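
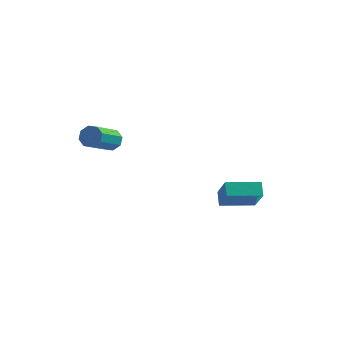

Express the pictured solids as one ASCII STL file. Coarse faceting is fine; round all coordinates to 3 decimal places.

solid 
facet normal -0.895 -0.436 0.095
outer loop
vertex 3.255 -0.763 -1.356
vertex 2.606 0.258 -2.795
vertex 3.509 -1.409 -1.929
endloop
endfacet
facet normal 0.345 -0.543 0.765
outer loop
vertex 5.174 -0.598 -2.105
vertex 3.255 -0.763 -1.356
vertex 3.509 -1.409 -1.929
endloop
endfacet
facet normal -0.895 -0.436 0.095
outer loop
vertex 3.509 -1.409 -1.929
vertex 2.606 0.258 -2.795
vertex 2.86 -0.388 -3.368
endloop
endfacet
facet normal 0.282 -0.718 -0.637
outer loop
vertex 2.86 -0.388 -3.368
vertex 5.174 -0.598 -2.105
vertex 3.509 -1.409 -1.929
endloop
endfacet
facet normal -0.282 0.718 0.637
outer loop
vertex 3.255 -0.763 -1.356
vertex 4.271 1.069 -2.971
vertex 2.606 0.258 -2.795
endloop
endfacet
facet normal 0.345 -0.543 0.765
outer loop
vertex 4.92 0.048 -1.532
vertex 3.255 -0.763 -1.356
vertex 5.174 -0.598 -2.105
endloop
endfacet
facet normal -0.282 0.718 0.637
outer loop
vertex 4.92 0.048 -1.532
vertex 4.271 1.069 -2.971
vertex 3.255 -0.763 -1.356
endloop
endfacet
facet normal -0.345 0.543 -0.765
outer loop
vertex 2.606 0.258 -2.795
vertex 4.271 1.069 -2.971
vertex 2.86 -0.388 -3.368
endloop
endfacet
facet normal 0.282 -0.718 -0.637
outer loop
vertex 4.525 0.423 -3.544
vertex 5.174 -0.598 -2.105
vertex 2.86 -0.388 -3.368
endloop
endfacet
facet normal -0.345 0.543 -0.765
outer loop
vertex 2.86 -0.388 -3.368
vertex 4.271 1.069 -2.971
vertex 4.525 0.423 -3.544
endloop
endfacet
facet normal 0.895 0.436 -0.095
outer loop
vertex 4.525 0.423 -3.544
vertex 4.92 0.048 -1.532
vertex 5.174 -0.598 -2.105
endloop
endfacet
facet normal 0.895 0.436 -0.095
outer loop
vertex 4.271 1.069 -2.971
vertex 4.92 0.048 -1.532
vertex 4.525 0.423 -3.544
endloop
endfacet
facet normal 0.269 0.806 -0.528
outer loop
vertex -1.391 -3.225 1.934
vertex -1.983 -2.94 2.067
vertex -1.383 -2.946 2.364
endloop
endfacet
facet normal 0.963 -0.234 0.134
outer loop
vertex -1.391 -3.225 1.934
vertex -1.383 -2.946 2.364
vertex -1.905 -4.764 2.941
endloop
endfacet
facet normal 0.963 -0.234 0.134
outer loop
vertex -1.905 -4.764 2.941
vertex -1.383 -2.946 2.364
vertex -1.897 -4.485 3.371
endloop
endfacet
facet normal -0.269 -0.806 0.528
outer loop
vertex -1.905 -4.764 2.941
vertex -1.897 -4.485 3.371
vertex -2.497 -4.48 3.073
endloop
endfacet
facet normal 0.269 0.806 -0.527
outer loop
vertex -1.383 -2.946 2.364
vertex -1.983 -2.94 2.067
vertex -1.726 -2.664 2.62
endloop
endfacet
facet normal 0.693 0.218 0.687
outer loop
vertex -1.383 -2.946 2.364
vertex -1.726 -2.664 2.62
vertex -1.897 -4.485 3.371
endloop
endfacet
facet normal 0.692 0.219 0.688
outer loop
vertex -1.897 -4.485 3.371
vertex -1.726 -2.664 2.62
vertex -2.241 -4.203 3.627
endloop
endfacet
facet normal -0.269 -0.806 0.527
outer loop
vertex -1.897 -4.485 3.371
vertex -2.241 -4.203 3.627
vertex -2.497 -4.48 3.073
endloop
endfacet
facet normal 0.268 0.806 -0.527
outer loop
vertex -1.726 -2.664 2.62
vertex -1.983 -2.94 2.067
vertex -2.22 -2.544 2.552
endloop
endfacet
facet normal 0.017 0.544 0.839
outer loop
vertex -1.726 -2.664 2.62
vertex -2.22 -2.544 2.552
vertex -2.241 -4.203 3.627
endloop
endfacet
facet normal 0.017 0.544 0.839
outer loop
vertex -2.241 -4.203 3.627
vertex -2.22 -2.544 2.552
vertex -2.734 -4.083 3.559
endloop
endfacet
facet normal -0.269 -0.806 0.527
outer loop
vertex -2.241 -4.203 3.627
vertex -2.734 -4.083 3.559
vertex -2.497 -4.48 3.073
endloop
endfacet
facet normal 0.269 0.806 -0.527
outer loop
vertex -2.22 -2.544 2.552
vertex -1.983 -2.94 2.067
vertex -2.575 -2.656 2.199
endloop
endfacet
facet normal -0.670 0.550 0.499
outer loop
vertex -2.22 -2.544 2.552
vertex -2.575 -2.656 2.199
vertex -2.734 -4.083 3.559
endloop
endfacet
facet normal -0.670 0.550 0.499
outer loop
vertex -2.734 -4.083 3.559
vertex -2.575 -2.656 2.199
vertex -3.089 -4.195 3.206
endloop
endfacet
facet normal -0.270 -0.806 0.527
outer loop
vertex -2.734 -4.083 3.559
vertex -3.089 -4.195 3.206
vertex -2.497 -4.48 3.073
endloop
endfacet
facet normal 0.269 0.806 -0.528
outer loop
vertex -2.575 -2.656 2.199
vertex -1.983 -2.94 2.067
vertex -2.583 -2.935 1.769
endloop
endfacet
facet normal -0.963 0.234 -0.134
outer loop
vertex -2.575 -2.656 2.199
vertex -2.583 -2.935 1.769
vertex -3.089 -4.195 3.206
endloop
endfacet
facet normal -0.963 0.234 -0.134
outer loop
vertex -3.089 -4.195 3.206
vertex -2.583 -2.935 1.769
vertex -3.097 -4.474 2.776
endloop
endfacet
facet normal -0.269 -0.806 0.528
outer loop
vertex -3.089 -4.195 3.206
vertex -3.097 -4.474 2.776
vertex -2.497 -4.48 3.073
endloop
endfacet
facet normal 0.269 0.806 -0.527
outer loop
vertex -2.583 -2.935 1.769
vertex -1.983 -2.94 2.067
vertex -2.239 -3.217 1.513
endloop
endfacet
facet normal -0.692 -0.219 -0.688
outer loop
vertex -2.583 -2.935 1.769
vertex -2.239 -3.217 1.513
vertex -3.097 -4.474 2.776
endloop
endfacet
facet normal -0.693 -0.218 -0.688
outer loop
vertex -3.097 -4.474 2.776
vertex -2.239 -3.217 1.513
vertex -2.754 -4.756 2.52
endloop
endfacet
facet normal -0.269 -0.806 0.527
outer loop
vertex -3.097 -4.474 2.776
vertex -2.754 -4.756 2.52
vertex -2.497 -4.48 3.073
endloop
endfacet
facet normal 0.269 0.806 -0.527
outer loop
vertex -2.239 -3.217 1.513
vertex -1.983 -2.94 2.067
vertex -1.746 -3.337 1.581
endloop
endfacet
facet normal -0.017 -0.544 -0.839
outer loop
vertex -2.239 -3.217 1.513
vertex -1.746 -3.337 1.581
vertex -2.754 -4.756 2.52
endloop
endfacet
facet normal -0.017 -0.544 -0.839
outer loop
vertex -2.754 -4.756 2.52
vertex -1.746 -3.337 1.581
vertex -2.26 -4.876 2.588
endloop
endfacet
facet normal -0.268 -0.806 0.527
outer loop
vertex -2.754 -4.756 2.52
vertex -2.26 -4.876 2.588
vertex -2.497 -4.48 3.073
endloop
endfacet
facet normal 0.270 0.806 -0.527
outer loop
vertex -1.746 -3.337 1.581
vertex -1.983 -2.94 2.067
vertex -1.391 -3.225 1.934
endloop
endfacet
facet normal 0.670 -0.550 -0.499
outer loop
vertex -1.746 -3.337 1.581
vertex -1.391 -3.225 1.934
vertex -2.26 -4.876 2.588
endloop
endfacet
facet normal 0.670 -0.550 -0.499
outer loop
vertex -2.26 -4.876 2.588
vertex -1.391 -3.225 1.934
vertex -1.905 -4.764 2.941
endloop
endfacet
facet normal -0.269 -0.806 0.527
outer loop
vertex -2.26 -4.876 2.588
vertex -1.905 -4.764 2.941
vertex -2.497 -4.48 3.073
endloop
endfacet

endsolid


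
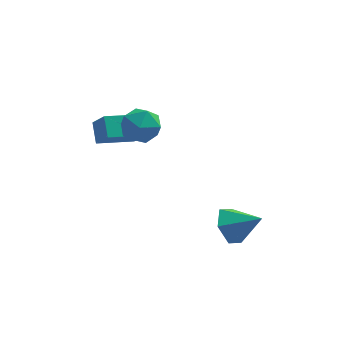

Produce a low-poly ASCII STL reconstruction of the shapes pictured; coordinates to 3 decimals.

solid 
facet normal -0.755 0.519 0.400
outer loop
vertex -0.665 0.79 1.307
vertex -0.546 0.365 2.084
vertex -0.109 1.127 1.92
endloop
endfacet
facet normal -0.426 0.898 -0.107
outer loop
vertex -0.665 0.79 1.307
vertex -0.109 1.127 1.92
vertex 0.121 1.133 1.056
endloop
endfacet
facet normal -0.459 0.528 -0.715
outer loop
vertex -0.665 0.79 1.307
vertex 0.121 1.133 1.056
vertex -0.174 0.375 0.686
endloop
endfacet
facet normal -0.808 -0.082 -0.584
outer loop
vertex -0.665 0.79 1.307
vertex -0.174 0.375 0.686
vertex -0.586 -0.1 1.322
endloop
endfacet
facet normal -0.991 -0.086 0.105
outer loop
vertex -0.665 0.79 1.307
vertex -0.586 -0.1 1.322
vertex -0.546 0.365 2.084
endloop
endfacet
facet normal 0.261 0.962 0.076
outer loop
vertex 0.121 1.133 1.056
vertex -0.109 1.127 1.92
vertex 0.726 0.92 1.678
endloop
endfacet
facet normal -0.272 0.349 0.897
outer loop
vertex -0.109 1.127 1.92
vertex -0.546 0.365 2.084
vertex 0.314 0.445 2.314
endloop
endfacet
facet normal -0.653 -0.631 0.419
outer loop
vertex -0.546 0.365 2.084
vertex -0.586 -0.1 1.322
vertex 0.019 -0.313 1.944
endloop
endfacet
facet normal -0.356 -0.623 -0.696
outer loop
vertex -0.586 -0.1 1.322
vertex -0.174 0.375 0.686
vertex 0.249 -0.307 1.08
endloop
endfacet
facet normal 0.209 0.362 -0.908
outer loop
vertex -0.174 0.375 0.686
vertex 0.121 1.133 1.056
vertex 0.686 0.455 0.916
endloop
endfacet
facet normal 0.808 0.082 0.584
outer loop
vertex 0.805 0.03 1.693
vertex 0.726 0.92 1.678
vertex 0.314 0.445 2.314
endloop
endfacet
facet normal 0.459 -0.528 0.715
outer loop
vertex 0.805 0.03 1.693
vertex 0.314 0.445 2.314
vertex 0.019 -0.313 1.944
endloop
endfacet
facet normal 0.426 -0.898 0.107
outer loop
vertex 0.805 0.03 1.693
vertex 0.019 -0.313 1.944
vertex 0.249 -0.307 1.08
endloop
endfacet
facet normal 0.755 -0.519 -0.400
outer loop
vertex 0.805 0.03 1.693
vertex 0.249 -0.307 1.08
vertex 0.686 0.455 0.916
endloop
endfacet
facet normal 0.991 0.086 -0.105
outer loop
vertex 0.805 0.03 1.693
vertex 0.686 0.455 0.916
vertex 0.726 0.92 1.678
endloop
endfacet
facet normal 0.356 0.623 0.696
outer loop
vertex 0.314 0.445 2.314
vertex 0.726 0.92 1.678
vertex -0.109 1.127 1.92
endloop
endfacet
facet normal -0.209 -0.362 0.908
outer loop
vertex 0.019 -0.313 1.944
vertex 0.314 0.445 2.314
vertex -0.546 0.365 2.084
endloop
endfacet
facet normal -0.261 -0.962 -0.076
outer loop
vertex 0.249 -0.307 1.08
vertex 0.019 -0.313 1.944
vertex -0.586 -0.1 1.322
endloop
endfacet
facet normal 0.272 -0.349 -0.897
outer loop
vertex 0.686 0.455 0.916
vertex 0.249 -0.307 1.08
vertex -0.174 0.375 0.686
endloop
endfacet
facet normal 0.653 0.631 -0.419
outer loop
vertex 0.726 0.92 1.678
vertex 0.686 0.455 0.916
vertex 0.121 1.133 1.056
endloop
endfacet
facet normal -0.803 0.260 -0.536
outer loop
vertex 3.771 -1.614 -3.711
vertex 3.37 -1.326 -2.971
vertex 3.871 -0.769 -3.451
endloop
endfacet
facet normal 0.898 0.029 -0.440
outer loop
vertex 3.771 -1.614 -3.711
vertex 3.871 -0.769 -3.451
vertex 4.51 -1.694 -2.209
endloop
endfacet
facet normal -0.803 0.259 -0.537
outer loop
vertex 3.871 -0.769 -3.451
vertex 3.37 -1.326 -2.971
vertex 3.469 -0.48 -2.711
endloop
endfacet
facet normal 0.725 0.676 0.130
outer loop
vertex 3.871 -0.769 -3.451
vertex 3.469 -0.48 -2.711
vertex 4.51 -1.694 -2.209
endloop
endfacet
facet normal -0.803 0.259 -0.537
outer loop
vertex 3.469 -0.48 -2.711
vertex 3.37 -1.326 -2.971
vertex 2.968 -1.038 -2.231
endloop
endfacet
facet normal 0.210 0.522 0.827
outer loop
vertex 3.469 -0.48 -2.711
vertex 2.968 -1.038 -2.231
vertex 4.51 -1.694 -2.209
endloop
endfacet
facet normal -0.803 0.259 -0.537
outer loop
vertex 2.968 -1.038 -2.231
vertex 3.37 -1.326 -2.971
vertex 2.869 -1.883 -2.49
endloop
endfacet
facet normal -0.131 -0.276 0.952
outer loop
vertex 2.968 -1.038 -2.231
vertex 2.869 -1.883 -2.49
vertex 4.51 -1.694 -2.209
endloop
endfacet
facet normal -0.803 0.260 -0.536
outer loop
vertex 2.869 -1.883 -2.49
vertex 3.37 -1.326 -2.971
vertex 3.27 -2.171 -3.231
endloop
endfacet
facet normal 0.041 -0.924 0.381
outer loop
vertex 2.869 -1.883 -2.49
vertex 3.27 -2.171 -3.231
vertex 4.51 -1.694 -2.209
endloop
endfacet
facet normal -0.803 0.260 -0.536
outer loop
vertex 3.27 -2.171 -3.231
vertex 3.37 -1.326 -2.971
vertex 3.771 -1.614 -3.711
endloop
endfacet
facet normal 0.555 -0.770 -0.314
outer loop
vertex 3.27 -2.171 -3.231
vertex 3.771 -1.614 -3.711
vertex 4.51 -1.694 -2.209
endloop
endfacet
facet normal -0.395 0.553 -0.734
outer loop
vertex -1.769 1.888 0.54
vertex -0.334 2.45 0.19
vertex -1.632 1.142 -0.096
endloop
endfacet
facet normal -0.908 -0.355 0.221
outer loop
vertex -1.166 0.49 0.77
vertex -1.769 1.888 0.54
vertex -1.632 1.142 -0.096
endloop
endfacet
facet normal -0.395 0.553 -0.734
outer loop
vertex -1.632 1.142 -0.096
vertex -0.334 2.45 0.19
vertex -0.197 1.704 -0.446
endloop
endfacet
facet normal 0.139 -0.754 -0.642
outer loop
vertex -0.197 1.704 -0.446
vertex -1.166 0.49 0.77
vertex -1.632 1.142 -0.096
endloop
endfacet
facet normal -0.139 0.754 0.642
outer loop
vertex -1.769 1.888 0.54
vertex 0.132 1.798 1.056
vertex -0.334 2.45 0.19
endloop
endfacet
facet normal -0.908 -0.355 0.221
outer loop
vertex -1.303 1.236 1.406
vertex -1.769 1.888 0.54
vertex -1.166 0.49 0.77
endloop
endfacet
facet normal -0.139 0.754 0.642
outer loop
vertex -1.303 1.236 1.406
vertex 0.132 1.798 1.056
vertex -1.769 1.888 0.54
endloop
endfacet
facet normal 0.908 0.355 -0.221
outer loop
vertex -0.334 2.45 0.19
vertex 0.132 1.798 1.056
vertex -0.197 1.704 -0.446
endloop
endfacet
facet normal 0.139 -0.754 -0.642
outer loop
vertex 0.269 1.052 0.42
vertex -1.166 0.49 0.77
vertex -0.197 1.704 -0.446
endloop
endfacet
facet normal 0.908 0.355 -0.221
outer loop
vertex -0.197 1.704 -0.446
vertex 0.132 1.798 1.056
vertex 0.269 1.052 0.42
endloop
endfacet
facet normal 0.395 -0.553 0.734
outer loop
vertex 0.269 1.052 0.42
vertex -1.303 1.236 1.406
vertex -1.166 0.49 0.77
endloop
endfacet
facet normal 0.395 -0.553 0.734
outer loop
vertex 0.132 1.798 1.056
vertex -1.303 1.236 1.406
vertex 0.269 1.052 0.42
endloop
endfacet

endsolid


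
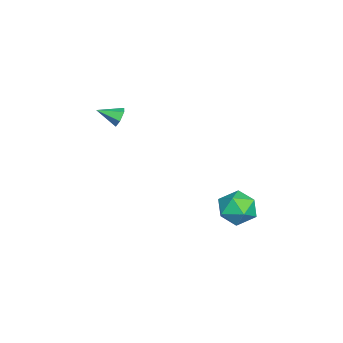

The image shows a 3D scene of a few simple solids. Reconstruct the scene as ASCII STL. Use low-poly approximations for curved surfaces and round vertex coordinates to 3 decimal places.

solid 
facet normal 0.435 0.879 0.195
outer loop
vertex -2.456 4.578 -3.948
vertex -2.63 4.434 -2.911
vertex -1.728 4.086 -3.352
endloop
endfacet
facet normal 0.713 0.582 -0.391
outer loop
vertex -2.456 4.578 -3.948
vertex -1.728 4.086 -3.352
vertex -1.958 3.717 -4.32
endloop
endfacet
facet normal 0.185 0.478 -0.858
outer loop
vertex -2.456 4.578 -3.948
vertex -1.958 3.717 -4.32
vertex -3.001 3.836 -4.479
endloop
endfacet
facet normal -0.421 0.712 -0.562
outer loop
vertex -2.456 4.578 -3.948
vertex -3.001 3.836 -4.479
vertex -3.417 4.279 -3.607
endloop
endfacet
facet normal -0.267 0.960 0.088
outer loop
vertex -2.456 4.578 -3.948
vertex -3.417 4.279 -3.607
vertex -2.63 4.434 -2.911
endloop
endfacet
facet normal 0.976 -0.056 -0.210
outer loop
vertex -1.958 3.717 -4.32
vertex -1.728 4.086 -3.352
vertex -1.823 3.041 -3.513
endloop
endfacet
facet normal 0.525 0.426 0.737
outer loop
vertex -1.728 4.086 -3.352
vertex -2.63 4.434 -2.911
vertex -2.239 3.484 -2.641
endloop
endfacet
facet normal -0.610 0.554 0.566
outer loop
vertex -2.63 4.434 -2.911
vertex -3.417 4.279 -3.607
vertex -3.282 3.603 -2.8
endloop
endfacet
facet normal -0.859 0.153 -0.488
outer loop
vertex -3.417 4.279 -3.607
vertex -3.001 3.836 -4.479
vertex -3.512 3.234 -3.768
endloop
endfacet
facet normal 0.122 -0.225 -0.967
outer loop
vertex -3.001 3.836 -4.479
vertex -1.958 3.717 -4.32
vertex -2.61 2.886 -4.209
endloop
endfacet
facet normal 0.421 -0.712 0.562
outer loop
vertex -2.784 2.742 -3.172
vertex -1.823 3.041 -3.513
vertex -2.239 3.484 -2.641
endloop
endfacet
facet normal -0.185 -0.478 0.858
outer loop
vertex -2.784 2.742 -3.172
vertex -2.239 3.484 -2.641
vertex -3.282 3.603 -2.8
endloop
endfacet
facet normal -0.713 -0.582 0.391
outer loop
vertex -2.784 2.742 -3.172
vertex -3.282 3.603 -2.8
vertex -3.512 3.234 -3.768
endloop
endfacet
facet normal -0.435 -0.879 -0.195
outer loop
vertex -2.784 2.742 -3.172
vertex -3.512 3.234 -3.768
vertex -2.61 2.886 -4.209
endloop
endfacet
facet normal 0.267 -0.960 -0.088
outer loop
vertex -2.784 2.742 -3.172
vertex -2.61 2.886 -4.209
vertex -1.823 3.041 -3.513
endloop
endfacet
facet normal 0.859 -0.153 0.488
outer loop
vertex -2.239 3.484 -2.641
vertex -1.823 3.041 -3.513
vertex -1.728 4.086 -3.352
endloop
endfacet
facet normal -0.122 0.225 0.967
outer loop
vertex -3.282 3.603 -2.8
vertex -2.239 3.484 -2.641
vertex -2.63 4.434 -2.911
endloop
endfacet
facet normal -0.976 0.056 0.210
outer loop
vertex -3.512 3.234 -3.768
vertex -3.282 3.603 -2.8
vertex -3.417 4.279 -3.607
endloop
endfacet
facet normal -0.525 -0.426 -0.737
outer loop
vertex -2.61 2.886 -4.209
vertex -3.512 3.234 -3.768
vertex -3.001 3.836 -4.479
endloop
endfacet
facet normal 0.610 -0.554 -0.566
outer loop
vertex -1.823 3.041 -3.513
vertex -2.61 2.886 -4.209
vertex -1.958 3.717 -4.32
endloop
endfacet
facet normal -0.133 0.910 -0.394
outer loop
vertex -3.834 -1.858 1.624
vertex -4.009 -2.099 1.126
vertex -4.396 -1.976 1.541
endloop
endfacet
facet normal -0.142 -0.021 0.990
outer loop
vertex -3.834 -1.858 1.624
vertex -4.396 -1.976 1.541
vertex -3.851 -3.181 1.594
endloop
endfacet
facet normal -0.133 0.910 -0.394
outer loop
vertex -4.396 -1.976 1.541
vertex -4.009 -2.099 1.126
vertex -4.571 -2.217 1.043
endloop
endfacet
facet normal -0.818 -0.350 0.457
outer loop
vertex -4.396 -1.976 1.541
vertex -4.571 -2.217 1.043
vertex -3.851 -3.181 1.594
endloop
endfacet
facet normal -0.133 0.910 -0.392
outer loop
vertex -4.571 -2.217 1.043
vertex -4.009 -2.099 1.126
vertex -4.184 -2.339 0.628
endloop
endfacet
facet normal -0.623 -0.683 -0.381
outer loop
vertex -4.571 -2.217 1.043
vertex -4.184 -2.339 0.628
vertex -3.851 -3.181 1.594
endloop
endfacet
facet normal -0.133 0.910 -0.392
outer loop
vertex -4.184 -2.339 0.628
vertex -4.009 -2.099 1.126
vertex -3.623 -2.221 0.712
endloop
endfacet
facet normal 0.247 -0.687 -0.684
outer loop
vertex -4.184 -2.339 0.628
vertex -3.623 -2.221 0.712
vertex -3.851 -3.181 1.594
endloop
endfacet
facet normal -0.133 0.910 -0.392
outer loop
vertex -3.623 -2.221 0.712
vertex -4.009 -2.099 1.126
vertex -3.447 -1.981 1.209
endloop
endfacet
facet normal 0.921 -0.359 -0.153
outer loop
vertex -3.623 -2.221 0.712
vertex -3.447 -1.981 1.209
vertex -3.851 -3.181 1.594
endloop
endfacet
facet normal -0.133 0.910 -0.394
outer loop
vertex -3.447 -1.981 1.209
vertex -4.009 -2.099 1.126
vertex -3.834 -1.858 1.624
endloop
endfacet
facet normal 0.727 -0.025 0.686
outer loop
vertex -3.447 -1.981 1.209
vertex -3.834 -1.858 1.624
vertex -3.851 -3.181 1.594
endloop
endfacet

endsolid


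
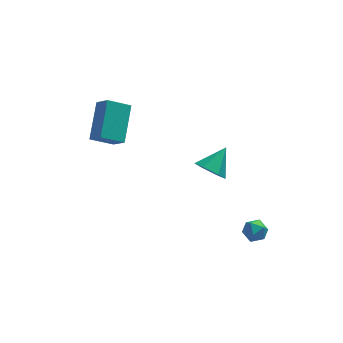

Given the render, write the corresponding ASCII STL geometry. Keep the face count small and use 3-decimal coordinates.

solid 
facet normal 0.051 0.984 0.173
outer loop
vertex 3.589 -3.131 -3.453
vertex 3.084 -3.177 -3.043
vertex 3.692 -3.248 -2.82
endloop
endfacet
facet normal 0.696 0.718 0.020
outer loop
vertex 3.589 -3.131 -3.453
vertex 3.692 -3.248 -2.82
vertex 4.036 -3.569 -3.271
endloop
endfacet
facet normal 0.661 0.414 -0.627
outer loop
vertex 3.589 -3.131 -3.453
vertex 4.036 -3.569 -3.271
vertex 3.64 -3.697 -3.773
endloop
endfacet
facet normal -0.006 0.492 -0.871
outer loop
vertex 3.589 -3.131 -3.453
vertex 3.64 -3.697 -3.773
vertex 3.052 -3.455 -3.632
endloop
endfacet
facet normal -0.383 0.843 -0.377
outer loop
vertex 3.589 -3.131 -3.453
vertex 3.052 -3.455 -3.632
vertex 3.084 -3.177 -3.043
endloop
endfacet
facet normal 0.844 0.210 0.494
outer loop
vertex 4.036 -3.569 -3.271
vertex 3.692 -3.248 -2.82
vertex 3.808 -3.885 -2.748
endloop
endfacet
facet normal -0.198 0.638 0.744
outer loop
vertex 3.692 -3.248 -2.82
vertex 3.084 -3.177 -3.043
vertex 3.22 -3.643 -2.607
endloop
endfacet
facet normal -0.900 0.410 -0.145
outer loop
vertex 3.084 -3.177 -3.043
vertex 3.052 -3.455 -3.632
vertex 2.824 -3.771 -3.109
endloop
endfacet
facet normal -0.292 -0.160 -0.943
outer loop
vertex 3.052 -3.455 -3.632
vertex 3.64 -3.697 -3.773
vertex 3.168 -4.092 -3.56
endloop
endfacet
facet normal 0.787 -0.283 -0.548
outer loop
vertex 3.64 -3.697 -3.773
vertex 4.036 -3.569 -3.271
vertex 3.776 -4.163 -3.337
endloop
endfacet
facet normal 0.006 -0.492 0.871
outer loop
vertex 3.271 -4.209 -2.927
vertex 3.808 -3.885 -2.748
vertex 3.22 -3.643 -2.607
endloop
endfacet
facet normal -0.661 -0.414 0.627
outer loop
vertex 3.271 -4.209 -2.927
vertex 3.22 -3.643 -2.607
vertex 2.824 -3.771 -3.109
endloop
endfacet
facet normal -0.696 -0.718 -0.020
outer loop
vertex 3.271 -4.209 -2.927
vertex 2.824 -3.771 -3.109
vertex 3.168 -4.092 -3.56
endloop
endfacet
facet normal -0.051 -0.984 -0.173
outer loop
vertex 3.271 -4.209 -2.927
vertex 3.168 -4.092 -3.56
vertex 3.776 -4.163 -3.337
endloop
endfacet
facet normal 0.383 -0.843 0.377
outer loop
vertex 3.271 -4.209 -2.927
vertex 3.776 -4.163 -3.337
vertex 3.808 -3.885 -2.748
endloop
endfacet
facet normal 0.292 0.160 0.943
outer loop
vertex 3.22 -3.643 -2.607
vertex 3.808 -3.885 -2.748
vertex 3.692 -3.248 -2.82
endloop
endfacet
facet normal -0.787 0.283 0.548
outer loop
vertex 2.824 -3.771 -3.109
vertex 3.22 -3.643 -2.607
vertex 3.084 -3.177 -3.043
endloop
endfacet
facet normal -0.844 -0.210 -0.494
outer loop
vertex 3.168 -4.092 -3.56
vertex 2.824 -3.771 -3.109
vertex 3.052 -3.455 -3.632
endloop
endfacet
facet normal 0.198 -0.638 -0.744
outer loop
vertex 3.776 -4.163 -3.337
vertex 3.168 -4.092 -3.56
vertex 3.64 -3.697 -3.773
endloop
endfacet
facet normal 0.900 -0.410 0.145
outer loop
vertex 3.808 -3.885 -2.748
vertex 3.776 -4.163 -3.337
vertex 4.036 -3.569 -3.271
endloop
endfacet
facet normal -0.571 -0.574 -0.587
outer loop
vertex 2.502 -0.325 -2.565
vertex 1.822 0.04 -2.261
vertex 2.196 0.354 -2.931
endloop
endfacet
facet normal 0.908 0.216 -0.358
outer loop
vertex 2.502 -0.325 -2.565
vertex 2.196 0.354 -2.931
vertex 2.678 0.9 -1.379
endloop
endfacet
facet normal -0.571 -0.574 -0.587
outer loop
vertex 2.196 0.354 -2.931
vertex 1.822 0.04 -2.261
vertex 1.516 0.719 -2.627
endloop
endfacet
facet normal 0.290 0.871 -0.397
outer loop
vertex 2.196 0.354 -2.931
vertex 1.516 0.719 -2.627
vertex 2.678 0.9 -1.379
endloop
endfacet
facet normal -0.571 -0.574 -0.587
outer loop
vertex 1.516 0.719 -2.627
vertex 1.822 0.04 -2.261
vertex 1.142 0.404 -1.956
endloop
endfacet
facet normal -0.373 0.903 0.216
outer loop
vertex 1.516 0.719 -2.627
vertex 1.142 0.404 -1.956
vertex 2.678 0.9 -1.379
endloop
endfacet
facet normal -0.571 -0.574 -0.587
outer loop
vertex 1.142 0.404 -1.956
vertex 1.822 0.04 -2.261
vertex 1.448 -0.275 -1.59
endloop
endfacet
facet normal -0.415 0.279 0.866
outer loop
vertex 1.142 0.404 -1.956
vertex 1.448 -0.275 -1.59
vertex 2.678 0.9 -1.379
endloop
endfacet
facet normal -0.571 -0.574 -0.587
outer loop
vertex 1.448 -0.275 -1.59
vertex 1.822 0.04 -2.261
vertex 2.128 -0.639 -1.895
endloop
endfacet
facet normal 0.204 -0.376 0.904
outer loop
vertex 1.448 -0.275 -1.59
vertex 2.128 -0.639 -1.895
vertex 2.678 0.9 -1.379
endloop
endfacet
facet normal -0.571 -0.574 -0.587
outer loop
vertex 2.128 -0.639 -1.895
vertex 1.822 0.04 -2.261
vertex 2.502 -0.325 -2.565
endloop
endfacet
facet normal 0.865 -0.407 0.292
outer loop
vertex 2.128 -0.639 -1.895
vertex 2.502 -0.325 -2.565
vertex 2.678 0.9 -1.379
endloop
endfacet
facet normal -0.859 -0.110 0.500
outer loop
vertex -3.154 1.048 -0.152
vertex -2.684 2.733 1.029
vertex -3.633 1.663 -0.84
endloop
endfacet
facet normal -0.222 -0.799 -0.559
outer loop
vertex -2.516 1.807 -1.489
vertex -3.154 1.048 -0.152
vertex -3.633 1.663 -0.84
endloop
endfacet
facet normal -0.859 -0.110 0.500
outer loop
vertex -3.633 1.663 -0.84
vertex -2.684 2.733 1.029
vertex -3.163 3.348 0.341
endloop
endfacet
facet normal -0.461 0.592 -0.661
outer loop
vertex -3.163 3.348 0.341
vertex -2.516 1.807 -1.489
vertex -3.633 1.663 -0.84
endloop
endfacet
facet normal 0.461 -0.592 0.661
outer loop
vertex -3.154 1.048 -0.152
vertex -1.567 2.877 0.38
vertex -2.684 2.733 1.029
endloop
endfacet
facet normal -0.222 -0.799 -0.559
outer loop
vertex -2.037 1.192 -0.801
vertex -3.154 1.048 -0.152
vertex -2.516 1.807 -1.489
endloop
endfacet
facet normal 0.461 -0.592 0.661
outer loop
vertex -2.037 1.192 -0.801
vertex -1.567 2.877 0.38
vertex -3.154 1.048 -0.152
endloop
endfacet
facet normal 0.222 0.799 0.559
outer loop
vertex -2.684 2.733 1.029
vertex -1.567 2.877 0.38
vertex -3.163 3.348 0.341
endloop
endfacet
facet normal -0.461 0.592 -0.661
outer loop
vertex -2.046 3.492 -0.308
vertex -2.516 1.807 -1.489
vertex -3.163 3.348 0.341
endloop
endfacet
facet normal 0.222 0.799 0.559
outer loop
vertex -3.163 3.348 0.341
vertex -1.567 2.877 0.38
vertex -2.046 3.492 -0.308
endloop
endfacet
facet normal 0.859 0.110 -0.500
outer loop
vertex -2.046 3.492 -0.308
vertex -2.037 1.192 -0.801
vertex -2.516 1.807 -1.489
endloop
endfacet
facet normal 0.859 0.110 -0.500
outer loop
vertex -1.567 2.877 0.38
vertex -2.037 1.192 -0.801
vertex -2.046 3.492 -0.308
endloop
endfacet

endsolid


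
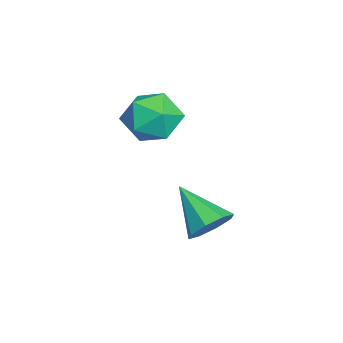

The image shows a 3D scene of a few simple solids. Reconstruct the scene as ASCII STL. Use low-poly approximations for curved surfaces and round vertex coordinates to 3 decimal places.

solid 
facet normal 0.210 0.720 0.661
outer loop
vertex 0.839 -0.798 3.3
vertex 0.506 -1.537 4.21
vertex 1.664 -1.524 3.829
endloop
endfacet
facet normal 0.627 0.775 0.085
outer loop
vertex 0.839 -0.798 3.3
vertex 1.664 -1.524 3.829
vertex 1.66 -1.387 2.617
endloop
endfacet
facet normal 0.206 0.850 -0.485
outer loop
vertex 0.839 -0.798 3.3
vertex 1.66 -1.387 2.617
vertex 0.5 -1.316 2.249
endloop
endfacet
facet normal -0.472 0.842 -0.263
outer loop
vertex 0.839 -0.798 3.3
vertex 0.5 -1.316 2.249
vertex -0.214 -1.409 3.234
endloop
endfacet
facet normal -0.470 0.762 0.446
outer loop
vertex 0.839 -0.798 3.3
vertex -0.214 -1.409 3.234
vertex 0.506 -1.537 4.21
endloop
endfacet
facet normal 0.987 0.162 0.015
outer loop
vertex 1.66 -1.387 2.617
vertex 1.664 -1.524 3.829
vertex 1.834 -2.491 3.106
endloop
endfacet
facet normal 0.311 0.075 0.948
outer loop
vertex 1.664 -1.524 3.829
vertex 0.506 -1.537 4.21
vertex 1.12 -2.584 4.091
endloop
endfacet
facet normal -0.788 0.141 0.600
outer loop
vertex 0.506 -1.537 4.21
vertex -0.214 -1.409 3.234
vertex -0.04 -2.513 3.723
endloop
endfacet
facet normal -0.791 0.271 -0.548
outer loop
vertex -0.214 -1.409 3.234
vertex 0.5 -1.316 2.249
vertex -0.044 -2.376 2.511
endloop
endfacet
facet normal 0.306 0.283 -0.909
outer loop
vertex 0.5 -1.316 2.249
vertex 1.66 -1.387 2.617
vertex 1.114 -2.363 2.13
endloop
endfacet
facet normal 0.472 -0.842 0.263
outer loop
vertex 0.781 -3.102 3.04
vertex 1.834 -2.491 3.106
vertex 1.12 -2.584 4.091
endloop
endfacet
facet normal -0.206 -0.850 0.485
outer loop
vertex 0.781 -3.102 3.04
vertex 1.12 -2.584 4.091
vertex -0.04 -2.513 3.723
endloop
endfacet
facet normal -0.627 -0.775 -0.085
outer loop
vertex 0.781 -3.102 3.04
vertex -0.04 -2.513 3.723
vertex -0.044 -2.376 2.511
endloop
endfacet
facet normal -0.210 -0.720 -0.661
outer loop
vertex 0.781 -3.102 3.04
vertex -0.044 -2.376 2.511
vertex 1.114 -2.363 2.13
endloop
endfacet
facet normal 0.470 -0.762 -0.446
outer loop
vertex 0.781 -3.102 3.04
vertex 1.114 -2.363 2.13
vertex 1.834 -2.491 3.106
endloop
endfacet
facet normal 0.791 -0.271 0.548
outer loop
vertex 1.12 -2.584 4.091
vertex 1.834 -2.491 3.106
vertex 1.664 -1.524 3.829
endloop
endfacet
facet normal -0.306 -0.283 0.909
outer loop
vertex -0.04 -2.513 3.723
vertex 1.12 -2.584 4.091
vertex 0.506 -1.537 4.21
endloop
endfacet
facet normal -0.987 -0.162 -0.015
outer loop
vertex -0.044 -2.376 2.511
vertex -0.04 -2.513 3.723
vertex -0.214 -1.409 3.234
endloop
endfacet
facet normal -0.311 -0.075 -0.948
outer loop
vertex 1.114 -2.363 2.13
vertex -0.044 -2.376 2.511
vertex 0.5 -1.316 2.249
endloop
endfacet
facet normal 0.788 -0.141 -0.600
outer loop
vertex 1.834 -2.491 3.106
vertex 1.114 -2.363 2.13
vertex 1.66 -1.387 2.617
endloop
endfacet
facet normal 0.580 0.563 -0.588
outer loop
vertex 3.551 0.648 -0.065
vertex 3.184 0.225 -0.832
vertex 2.962 0.992 -0.317
endloop
endfacet
facet normal -0.149 0.406 0.902
outer loop
vertex 3.551 0.648 -0.065
vertex 2.962 0.992 -0.317
vertex 1.976 -0.945 0.392
endloop
endfacet
facet normal 0.582 0.563 -0.587
outer loop
vertex 2.962 0.992 -0.317
vertex 3.184 0.225 -0.832
vertex 2.504 0.886 -0.872
endloop
endfacet
facet normal -0.701 0.531 0.477
outer loop
vertex 2.962 0.992 -0.317
vertex 2.504 0.886 -0.872
vertex 1.976 -0.945 0.392
endloop
endfacet
facet normal 0.581 0.562 -0.589
outer loop
vertex 2.504 0.886 -0.872
vertex 3.184 0.225 -0.832
vertex 2.444 0.393 -1.402
endloop
endfacet
facet normal -0.972 0.217 -0.092
outer loop
vertex 2.504 0.886 -0.872
vertex 2.444 0.393 -1.402
vertex 1.976 -0.945 0.392
endloop
endfacet
facet normal 0.581 0.562 -0.589
outer loop
vertex 2.444 0.393 -1.402
vertex 3.184 0.225 -0.832
vertex 2.817 -0.199 -1.599
endloop
endfacet
facet normal -0.808 -0.352 -0.473
outer loop
vertex 2.444 0.393 -1.402
vertex 2.817 -0.199 -1.599
vertex 1.976 -0.945 0.392
endloop
endfacet
facet normal 0.580 0.563 -0.589
outer loop
vertex 2.817 -0.199 -1.599
vertex 3.184 0.225 -0.832
vertex 3.406 -0.542 -1.346
endloop
endfacet
facet normal -0.301 -0.844 -0.443
outer loop
vertex 2.817 -0.199 -1.599
vertex 3.406 -0.542 -1.346
vertex 1.976 -0.945 0.392
endloop
endfacet
facet normal 0.581 0.562 -0.588
outer loop
vertex 3.406 -0.542 -1.346
vertex 3.184 0.225 -0.832
vertex 3.865 -0.437 -0.792
endloop
endfacet
facet normal 0.247 -0.969 -0.021
outer loop
vertex 3.406 -0.542 -1.346
vertex 3.865 -0.437 -0.792
vertex 1.976 -0.945 0.392
endloop
endfacet
facet normal 0.581 0.562 -0.589
outer loop
vertex 3.865 -0.437 -0.792
vertex 3.184 0.225 -0.832
vertex 3.925 0.057 -0.261
endloop
endfacet
facet normal 0.520 -0.654 0.549
outer loop
vertex 3.865 -0.437 -0.792
vertex 3.925 0.057 -0.261
vertex 1.976 -0.945 0.392
endloop
endfacet
facet normal 0.581 0.563 -0.588
outer loop
vertex 3.925 0.057 -0.261
vertex 3.184 0.225 -0.832
vertex 3.551 0.648 -0.065
endloop
endfacet
facet normal 0.355 -0.084 0.931
outer loop
vertex 3.925 0.057 -0.261
vertex 3.551 0.648 -0.065
vertex 1.976 -0.945 0.392
endloop
endfacet

endsolid


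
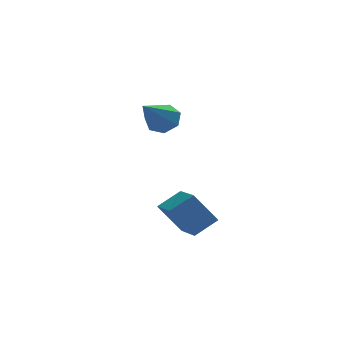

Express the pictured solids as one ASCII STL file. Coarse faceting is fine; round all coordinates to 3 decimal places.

solid 
facet normal 0.498 0.650 -0.574
outer loop
vertex 2.9 -0.409 2.82
vertex 2.56 -0.724 2.168
vertex 2.299 -0.121 2.625
endloop
endfacet
facet normal -0.105 0.398 0.911
outer loop
vertex 2.9 -0.409 2.82
vertex 2.299 -0.121 2.625
vertex 1.48 -2.136 3.412
endloop
endfacet
facet normal 0.497 0.650 -0.574
outer loop
vertex 2.299 -0.121 2.625
vertex 2.56 -0.724 2.168
vertex 1.894 -0.287 2.086
endloop
endfacet
facet normal -0.766 0.479 0.428
outer loop
vertex 2.299 -0.121 2.625
vertex 1.894 -0.287 2.086
vertex 1.48 -2.136 3.412
endloop
endfacet
facet normal 0.498 0.651 -0.573
outer loop
vertex 1.894 -0.287 2.086
vertex 2.56 -0.724 2.168
vertex 1.991 -0.782 1.608
endloop
endfacet
facet normal -0.969 0.044 -0.242
outer loop
vertex 1.894 -0.287 2.086
vertex 1.991 -0.782 1.608
vertex 1.48 -2.136 3.412
endloop
endfacet
facet normal 0.498 0.651 -0.573
outer loop
vertex 1.991 -0.782 1.608
vertex 2.56 -0.724 2.168
vertex 2.515 -1.232 1.552
endloop
endfacet
facet normal -0.560 -0.579 -0.593
outer loop
vertex 1.991 -0.782 1.608
vertex 2.515 -1.232 1.552
vertex 1.48 -2.136 3.412
endloop
endfacet
facet normal 0.497 0.651 -0.573
outer loop
vertex 2.515 -1.232 1.552
vertex 2.56 -0.724 2.168
vertex 3.074 -1.3 1.959
endloop
endfacet
facet normal 0.152 -0.920 -0.362
outer loop
vertex 2.515 -1.232 1.552
vertex 3.074 -1.3 1.959
vertex 1.48 -2.136 3.412
endloop
endfacet
facet normal 0.497 0.651 -0.573
outer loop
vertex 3.074 -1.3 1.959
vertex 2.56 -0.724 2.168
vertex 3.245 -0.934 2.523
endloop
endfacet
facet normal 0.632 -0.723 0.278
outer loop
vertex 3.074 -1.3 1.959
vertex 3.245 -0.934 2.523
vertex 1.48 -2.136 3.412
endloop
endfacet
facet normal 0.497 0.651 -0.574
outer loop
vertex 3.245 -0.934 2.523
vertex 2.56 -0.724 2.168
vertex 2.9 -0.409 2.82
endloop
endfacet
facet normal 0.518 -0.137 0.844
outer loop
vertex 3.245 -0.934 2.523
vertex 2.9 -0.409 2.82
vertex 1.48 -2.136 3.412
endloop
endfacet
facet normal -0.813 -0.220 -0.539
outer loop
vertex 2.137 -4.367 -1.5
vertex 1.962 -2.641 -1.942
vertex 3.078 -4.61 -2.82
endloop
endfacet
facet normal 0.098 -0.964 0.247
outer loop
vertex 4.078 -4.339 -2.158
vertex 2.137 -4.367 -1.5
vertex 3.078 -4.61 -2.82
endloop
endfacet
facet normal -0.813 -0.221 -0.538
outer loop
vertex 3.078 -4.61 -2.82
vertex 1.962 -2.641 -1.942
vertex 2.903 -2.885 -3.263
endloop
endfacet
facet normal 0.574 -0.149 -0.806
outer loop
vertex 2.903 -2.885 -3.263
vertex 4.078 -4.339 -2.158
vertex 3.078 -4.61 -2.82
endloop
endfacet
facet normal -0.574 0.148 0.806
outer loop
vertex 2.137 -4.367 -1.5
vertex 2.962 -2.37 -1.28
vertex 1.962 -2.641 -1.942
endloop
endfacet
facet normal 0.098 -0.964 0.248
outer loop
vertex 3.137 -4.095 -0.837
vertex 2.137 -4.367 -1.5
vertex 4.078 -4.339 -2.158
endloop
endfacet
facet normal -0.574 0.149 0.805
outer loop
vertex 3.137 -4.095 -0.837
vertex 2.962 -2.37 -1.28
vertex 2.137 -4.367 -1.5
endloop
endfacet
facet normal -0.097 0.964 -0.247
outer loop
vertex 1.962 -2.641 -1.942
vertex 2.962 -2.37 -1.28
vertex 2.903 -2.885 -3.263
endloop
endfacet
facet normal 0.574 -0.148 -0.805
outer loop
vertex 3.903 -2.613 -2.6
vertex 4.078 -4.339 -2.158
vertex 2.903 -2.885 -3.263
endloop
endfacet
facet normal -0.098 0.964 -0.247
outer loop
vertex 2.903 -2.885 -3.263
vertex 2.962 -2.37 -1.28
vertex 3.903 -2.613 -2.6
endloop
endfacet
facet normal 0.813 0.220 0.539
outer loop
vertex 3.903 -2.613 -2.6
vertex 3.137 -4.095 -0.837
vertex 4.078 -4.339 -2.158
endloop
endfacet
facet normal 0.813 0.221 0.539
outer loop
vertex 2.962 -2.37 -1.28
vertex 3.137 -4.095 -0.837
vertex 3.903 -2.613 -2.6
endloop
endfacet

endsolid


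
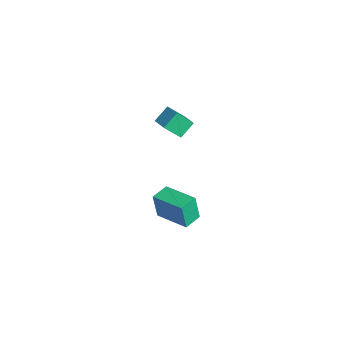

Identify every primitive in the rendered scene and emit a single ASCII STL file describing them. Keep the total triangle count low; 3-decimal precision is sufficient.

solid 
facet normal -0.569 0.818 0.082
outer loop
vertex -2.911 -2.52 -3.14
vertex -1.222 -1.371 -2.877
vertex -2.816 -2.293 -4.751
endloop
endfacet
facet normal -0.820 -0.558 -0.127
outer loop
vertex -2.178 -3.209 -4.843
vertex -2.911 -2.52 -3.14
vertex -2.816 -2.293 -4.751
endloop
endfacet
facet normal -0.569 0.818 0.081
outer loop
vertex -2.816 -2.293 -4.751
vertex -1.222 -1.371 -2.877
vertex -1.126 -1.144 -4.489
endloop
endfacet
facet normal 0.058 0.140 -0.988
outer loop
vertex -1.126 -1.144 -4.489
vertex -2.178 -3.209 -4.843
vertex -2.816 -2.293 -4.751
endloop
endfacet
facet normal -0.059 -0.140 0.988
outer loop
vertex -2.911 -2.52 -3.14
vertex -0.584 -2.287 -2.969
vertex -1.222 -1.371 -2.877
endloop
endfacet
facet normal -0.820 -0.558 -0.127
outer loop
vertex -2.274 -3.436 -3.231
vertex -2.911 -2.52 -3.14
vertex -2.178 -3.209 -4.843
endloop
endfacet
facet normal -0.059 -0.139 0.989
outer loop
vertex -2.274 -3.436 -3.231
vertex -0.584 -2.287 -2.969
vertex -2.911 -2.52 -3.14
endloop
endfacet
facet normal 0.820 0.558 0.127
outer loop
vertex -1.222 -1.371 -2.877
vertex -0.584 -2.287 -2.969
vertex -1.126 -1.144 -4.489
endloop
endfacet
facet normal 0.059 0.139 -0.988
outer loop
vertex -0.489 -2.06 -4.58
vertex -2.178 -3.209 -4.843
vertex -1.126 -1.144 -4.489
endloop
endfacet
facet normal 0.820 0.558 0.127
outer loop
vertex -1.126 -1.144 -4.489
vertex -0.584 -2.287 -2.969
vertex -0.489 -2.06 -4.58
endloop
endfacet
facet normal 0.569 -0.818 -0.081
outer loop
vertex -0.489 -2.06 -4.58
vertex -2.274 -3.436 -3.231
vertex -2.178 -3.209 -4.843
endloop
endfacet
facet normal 0.569 -0.818 -0.082
outer loop
vertex -0.584 -2.287 -2.969
vertex -2.274 -3.436 -3.231
vertex -0.489 -2.06 -4.58
endloop
endfacet
facet normal -0.939 -0.153 -0.307
outer loop
vertex -2.975 -2.423 3.625
vertex -2.828 -1.55 2.742
vertex -2.617 -3.199 2.917
endloop
endfacet
facet normal -0.118 -0.698 0.706
outer loop
vertex -1.452 -3.01 3.298
vertex -2.975 -2.423 3.625
vertex -2.617 -3.199 2.917
endloop
endfacet
facet normal -0.939 -0.153 -0.307
outer loop
vertex -2.617 -3.199 2.917
vertex -2.828 -1.55 2.742
vertex -2.47 -2.326 2.034
endloop
endfacet
facet normal 0.322 -0.699 -0.638
outer loop
vertex -2.47 -2.326 2.034
vertex -1.452 -3.01 3.298
vertex -2.617 -3.199 2.917
endloop
endfacet
facet normal -0.322 0.699 0.638
outer loop
vertex -2.975 -2.423 3.625
vertex -1.663 -1.361 3.123
vertex -2.828 -1.55 2.742
endloop
endfacet
facet normal -0.118 -0.698 0.706
outer loop
vertex -1.81 -2.234 4.006
vertex -2.975 -2.423 3.625
vertex -1.452 -3.01 3.298
endloop
endfacet
facet normal -0.322 0.699 0.638
outer loop
vertex -1.81 -2.234 4.006
vertex -1.663 -1.361 3.123
vertex -2.975 -2.423 3.625
endloop
endfacet
facet normal 0.118 0.698 -0.706
outer loop
vertex -2.828 -1.55 2.742
vertex -1.663 -1.361 3.123
vertex -2.47 -2.326 2.034
endloop
endfacet
facet normal 0.322 -0.699 -0.638
outer loop
vertex -1.305 -2.137 2.415
vertex -1.452 -3.01 3.298
vertex -2.47 -2.326 2.034
endloop
endfacet
facet normal 0.118 0.698 -0.706
outer loop
vertex -2.47 -2.326 2.034
vertex -1.663 -1.361 3.123
vertex -1.305 -2.137 2.415
endloop
endfacet
facet normal 0.939 0.153 0.307
outer loop
vertex -1.305 -2.137 2.415
vertex -1.81 -2.234 4.006
vertex -1.452 -3.01 3.298
endloop
endfacet
facet normal 0.939 0.153 0.307
outer loop
vertex -1.663 -1.361 3.123
vertex -1.81 -2.234 4.006
vertex -1.305 -2.137 2.415
endloop
endfacet

endsolid


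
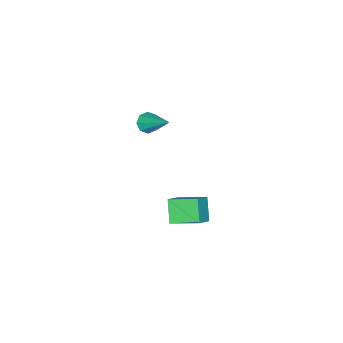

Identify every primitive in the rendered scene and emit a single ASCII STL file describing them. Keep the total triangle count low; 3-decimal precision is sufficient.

solid 
facet normal -0.145 -0.776 -0.614
outer loop
vertex -1.977 -3.992 1.581
vertex -2.501 -4.024 1.745
vertex -2.235 -3.757 1.345
endloop
endfacet
facet normal 0.789 0.480 -0.384
outer loop
vertex -1.977 -3.992 1.581
vertex -2.235 -3.757 1.345
vertex -2.219 -2.496 2.955
endloop
endfacet
facet normal -0.144 -0.776 -0.614
outer loop
vertex -2.235 -3.757 1.345
vertex -2.501 -4.024 1.745
vertex -2.648 -3.679 1.343
endloop
endfacet
facet normal 0.150 0.778 -0.611
outer loop
vertex -2.235 -3.757 1.345
vertex -2.648 -3.679 1.343
vertex -2.219 -2.496 2.955
endloop
endfacet
facet normal -0.143 -0.776 -0.614
outer loop
vertex -2.648 -3.679 1.343
vertex -2.501 -4.024 1.745
vertex -2.976 -3.803 1.576
endloop
endfacet
facet normal -0.555 0.734 -0.391
outer loop
vertex -2.648 -3.679 1.343
vertex -2.976 -3.803 1.576
vertex -2.219 -2.496 2.955
endloop
endfacet
facet normal -0.143 -0.777 -0.613
outer loop
vertex -2.976 -3.803 1.576
vertex -2.501 -4.024 1.745
vertex -3.025 -4.057 1.909
endloop
endfacet
facet normal -0.916 0.373 0.150
outer loop
vertex -2.976 -3.803 1.576
vertex -3.025 -4.057 1.909
vertex -2.219 -2.496 2.955
endloop
endfacet
facet normal -0.144 -0.775 -0.615
outer loop
vertex -3.025 -4.057 1.909
vertex -2.501 -4.024 1.745
vertex -2.768 -4.292 2.145
endloop
endfacet
facet normal -0.718 -0.092 0.690
outer loop
vertex -3.025 -4.057 1.909
vertex -2.768 -4.292 2.145
vertex -2.219 -2.496 2.955
endloop
endfacet
facet normal -0.143 -0.775 -0.615
outer loop
vertex -2.768 -4.292 2.145
vertex -2.501 -4.024 1.745
vertex -2.354 -4.37 2.147
endloop
endfacet
facet normal -0.078 -0.390 0.918
outer loop
vertex -2.768 -4.292 2.145
vertex -2.354 -4.37 2.147
vertex -2.219 -2.496 2.955
endloop
endfacet
facet normal -0.144 -0.775 -0.615
outer loop
vertex -2.354 -4.37 2.147
vertex -2.501 -4.024 1.745
vertex -2.027 -4.246 1.914
endloop
endfacet
facet normal 0.628 -0.346 0.697
outer loop
vertex -2.354 -4.37 2.147
vertex -2.027 -4.246 1.914
vertex -2.219 -2.496 2.955
endloop
endfacet
facet normal -0.145 -0.776 -0.614
outer loop
vertex -2.027 -4.246 1.914
vertex -2.501 -4.024 1.745
vertex -1.977 -3.992 1.581
endloop
endfacet
facet normal 0.987 0.014 0.159
outer loop
vertex -2.027 -4.246 1.914
vertex -1.977 -3.992 1.581
vertex -2.219 -2.496 2.955
endloop
endfacet
facet normal -0.818 -0.124 -0.561
outer loop
vertex -3.148 -2.891 -3.383
vertex -3.7 -1.621 -2.86
vertex -2.605 -2.273 -4.311
endloop
endfacet
facet normal 0.373 -0.858 -0.353
outer loop
vertex -1.86 -2.159 -3.8
vertex -3.148 -2.891 -3.383
vertex -2.605 -2.273 -4.311
endloop
endfacet
facet normal -0.818 -0.124 -0.561
outer loop
vertex -2.605 -2.273 -4.311
vertex -3.7 -1.621 -2.86
vertex -3.157 -1.003 -3.788
endloop
endfacet
facet normal 0.437 0.498 -0.749
outer loop
vertex -3.157 -1.003 -3.788
vertex -1.86 -2.159 -3.8
vertex -2.605 -2.273 -4.311
endloop
endfacet
facet normal -0.437 -0.498 0.749
outer loop
vertex -3.148 -2.891 -3.383
vertex -2.955 -1.507 -2.349
vertex -3.7 -1.621 -2.86
endloop
endfacet
facet normal 0.373 -0.858 -0.353
outer loop
vertex -2.403 -2.777 -2.872
vertex -3.148 -2.891 -3.383
vertex -1.86 -2.159 -3.8
endloop
endfacet
facet normal -0.437 -0.498 0.749
outer loop
vertex -2.403 -2.777 -2.872
vertex -2.955 -1.507 -2.349
vertex -3.148 -2.891 -3.383
endloop
endfacet
facet normal -0.373 0.858 0.353
outer loop
vertex -3.7 -1.621 -2.86
vertex -2.955 -1.507 -2.349
vertex -3.157 -1.003 -3.788
endloop
endfacet
facet normal 0.437 0.498 -0.749
outer loop
vertex -2.412 -0.889 -3.277
vertex -1.86 -2.159 -3.8
vertex -3.157 -1.003 -3.788
endloop
endfacet
facet normal -0.373 0.858 0.353
outer loop
vertex -3.157 -1.003 -3.788
vertex -2.955 -1.507 -2.349
vertex -2.412 -0.889 -3.277
endloop
endfacet
facet normal 0.818 0.124 0.561
outer loop
vertex -2.412 -0.889 -3.277
vertex -2.403 -2.777 -2.872
vertex -1.86 -2.159 -3.8
endloop
endfacet
facet normal 0.818 0.124 0.561
outer loop
vertex -2.955 -1.507 -2.349
vertex -2.403 -2.777 -2.872
vertex -2.412 -0.889 -3.277
endloop
endfacet

endsolid


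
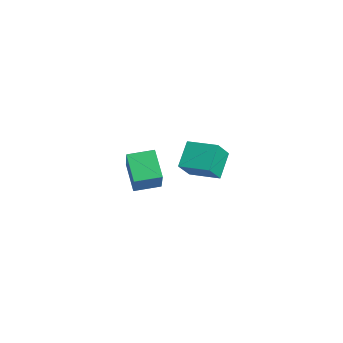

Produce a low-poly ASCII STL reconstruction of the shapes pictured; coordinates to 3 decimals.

solid 
facet normal -0.710 -0.700 -0.071
outer loop
vertex 2.301 -2.502 3.276
vertex 1.55 -1.843 4.285
vertex 1.688 -1.786 2.352
endloop
endfacet
facet normal 0.529 -0.464 -0.710
outer loop
vertex 2.71 -0.777 2.455
vertex 2.301 -2.502 3.276
vertex 1.688 -1.786 2.352
endloop
endfacet
facet normal -0.709 -0.701 -0.071
outer loop
vertex 1.688 -1.786 2.352
vertex 1.55 -1.843 4.285
vertex 0.936 -1.128 3.362
endloop
endfacet
facet normal -0.465 0.542 -0.700
outer loop
vertex 0.936 -1.128 3.362
vertex 2.71 -0.777 2.455
vertex 1.688 -1.786 2.352
endloop
endfacet
facet normal 0.465 -0.542 0.700
outer loop
vertex 2.301 -2.502 3.276
vertex 2.572 -0.834 4.388
vertex 1.55 -1.843 4.285
endloop
endfacet
facet normal 0.529 -0.464 -0.711
outer loop
vertex 3.324 -1.492 3.378
vertex 2.301 -2.502 3.276
vertex 2.71 -0.777 2.455
endloop
endfacet
facet normal 0.465 -0.542 0.700
outer loop
vertex 3.324 -1.492 3.378
vertex 2.572 -0.834 4.388
vertex 2.301 -2.502 3.276
endloop
endfacet
facet normal -0.529 0.463 0.711
outer loop
vertex 1.55 -1.843 4.285
vertex 2.572 -0.834 4.388
vertex 0.936 -1.128 3.362
endloop
endfacet
facet normal -0.465 0.542 -0.700
outer loop
vertex 1.959 -0.118 3.464
vertex 2.71 -0.777 2.455
vertex 0.936 -1.128 3.362
endloop
endfacet
facet normal -0.529 0.464 0.711
outer loop
vertex 0.936 -1.128 3.362
vertex 2.572 -0.834 4.388
vertex 1.959 -0.118 3.464
endloop
endfacet
facet normal 0.710 0.701 0.071
outer loop
vertex 1.959 -0.118 3.464
vertex 3.324 -1.492 3.378
vertex 2.71 -0.777 2.455
endloop
endfacet
facet normal 0.710 0.701 0.072
outer loop
vertex 2.572 -0.834 4.388
vertex 3.324 -1.492 3.378
vertex 1.959 -0.118 3.464
endloop
endfacet
facet normal -0.707 0.012 0.707
outer loop
vertex -2.556 -3.247 1.687
vertex -2.361 -1.983 1.861
vertex -3.958 -2.837 0.277
endloop
endfacet
facet normal -0.151 -0.979 -0.134
outer loop
vertex -2.819 -2.857 -0.861
vertex -2.556 -3.247 1.687
vertex -3.958 -2.837 0.277
endloop
endfacet
facet normal -0.707 0.012 0.707
outer loop
vertex -3.958 -2.837 0.277
vertex -2.361 -1.983 1.861
vertex -3.763 -1.574 0.451
endloop
endfacet
facet normal -0.690 0.202 -0.695
outer loop
vertex -3.763 -1.574 0.451
vertex -2.819 -2.857 -0.861
vertex -3.958 -2.837 0.277
endloop
endfacet
facet normal 0.690 -0.202 0.695
outer loop
vertex -2.556 -3.247 1.687
vertex -1.222 -2.003 0.723
vertex -2.361 -1.983 1.861
endloop
endfacet
facet normal -0.151 -0.979 -0.134
outer loop
vertex -1.417 -3.266 0.549
vertex -2.556 -3.247 1.687
vertex -2.819 -2.857 -0.861
endloop
endfacet
facet normal 0.690 -0.202 0.694
outer loop
vertex -1.417 -3.266 0.549
vertex -1.222 -2.003 0.723
vertex -2.556 -3.247 1.687
endloop
endfacet
facet normal 0.151 0.979 0.134
outer loop
vertex -2.361 -1.983 1.861
vertex -1.222 -2.003 0.723
vertex -3.763 -1.574 0.451
endloop
endfacet
facet normal -0.691 0.202 -0.694
outer loop
vertex -2.624 -1.593 -0.687
vertex -2.819 -2.857 -0.861
vertex -3.763 -1.574 0.451
endloop
endfacet
facet normal 0.151 0.979 0.135
outer loop
vertex -3.763 -1.574 0.451
vertex -1.222 -2.003 0.723
vertex -2.624 -1.593 -0.687
endloop
endfacet
facet normal 0.707 -0.012 -0.707
outer loop
vertex -2.624 -1.593 -0.687
vertex -1.417 -3.266 0.549
vertex -2.819 -2.857 -0.861
endloop
endfacet
facet normal 0.707 -0.012 -0.707
outer loop
vertex -1.222 -2.003 0.723
vertex -1.417 -3.266 0.549
vertex -2.624 -1.593 -0.687
endloop
endfacet

endsolid


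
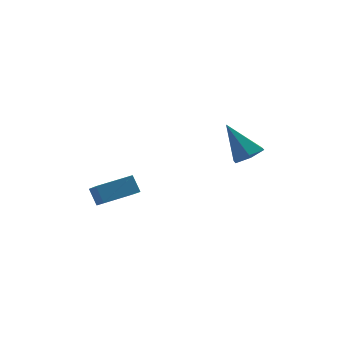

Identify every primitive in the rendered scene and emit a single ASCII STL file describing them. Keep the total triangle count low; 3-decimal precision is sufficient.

solid 
facet normal -0.958 -0.239 -0.158
outer loop
vertex -3.459 -1.395 -1.559
vertex -3.737 -0.827 -0.733
vertex -3.625 -0.102 -2.504
endloop
endfacet
facet normal 0.267 -0.546 -0.794
outer loop
vertex -1.823 0.347 -2.207
vertex -3.459 -1.395 -1.559
vertex -3.625 -0.102 -2.504
endloop
endfacet
facet normal -0.958 -0.238 -0.158
outer loop
vertex -3.625 -0.102 -2.504
vertex -3.737 -0.827 -0.733
vertex -3.902 0.466 -1.679
endloop
endfacet
facet normal -0.103 0.803 -0.587
outer loop
vertex -3.902 0.466 -1.679
vertex -1.823 0.347 -2.207
vertex -3.625 -0.102 -2.504
endloop
endfacet
facet normal 0.103 -0.803 0.587
outer loop
vertex -3.459 -1.395 -1.559
vertex -1.935 -0.378 -0.436
vertex -3.737 -0.827 -0.733
endloop
endfacet
facet normal 0.268 -0.546 -0.794
outer loop
vertex -1.658 -0.946 -1.261
vertex -3.459 -1.395 -1.559
vertex -1.823 0.347 -2.207
endloop
endfacet
facet normal 0.103 -0.803 0.587
outer loop
vertex -1.658 -0.946 -1.261
vertex -1.935 -0.378 -0.436
vertex -3.459 -1.395 -1.559
endloop
endfacet
facet normal -0.267 0.547 0.794
outer loop
vertex -3.737 -0.827 -0.733
vertex -1.935 -0.378 -0.436
vertex -3.902 0.466 -1.679
endloop
endfacet
facet normal -0.103 0.803 -0.587
outer loop
vertex -2.101 0.915 -1.381
vertex -1.823 0.347 -2.207
vertex -3.902 0.466 -1.679
endloop
endfacet
facet normal -0.267 0.546 0.794
outer loop
vertex -3.902 0.466 -1.679
vertex -1.935 -0.378 -0.436
vertex -2.101 0.915 -1.381
endloop
endfacet
facet normal 0.958 0.238 0.159
outer loop
vertex -2.101 0.915 -1.381
vertex -1.658 -0.946 -1.261
vertex -1.823 0.347 -2.207
endloop
endfacet
facet normal 0.958 0.238 0.158
outer loop
vertex -1.935 -0.378 -0.436
vertex -1.658 -0.946 -1.261
vertex -2.101 0.915 -1.381
endloop
endfacet
facet normal 0.443 -0.367 -0.818
outer loop
vertex 3.842 -2.665 2.025
vertex 3.203 -2.324 1.526
vertex 3.923 -1.85 1.703
endloop
endfacet
facet normal 0.686 0.207 0.698
outer loop
vertex 3.842 -2.665 2.025
vertex 3.923 -1.85 1.703
vertex 2.277 -1.556 3.234
endloop
endfacet
facet normal 0.443 -0.368 -0.817
outer loop
vertex 3.923 -1.85 1.703
vertex 3.203 -2.324 1.526
vertex 3.284 -1.509 1.203
endloop
endfacet
facet normal 0.342 0.920 0.191
outer loop
vertex 3.923 -1.85 1.703
vertex 3.284 -1.509 1.203
vertex 2.277 -1.556 3.234
endloop
endfacet
facet normal 0.443 -0.368 -0.817
outer loop
vertex 3.284 -1.509 1.203
vertex 3.203 -2.324 1.526
vertex 2.564 -1.983 1.026
endloop
endfacet
facet normal -0.496 0.838 -0.227
outer loop
vertex 3.284 -1.509 1.203
vertex 2.564 -1.983 1.026
vertex 2.277 -1.556 3.234
endloop
endfacet
facet normal 0.444 -0.367 -0.818
outer loop
vertex 2.564 -1.983 1.026
vertex 3.203 -2.324 1.526
vertex 2.483 -2.798 1.348
endloop
endfacet
facet normal -0.990 0.044 -0.137
outer loop
vertex 2.564 -1.983 1.026
vertex 2.483 -2.798 1.348
vertex 2.277 -1.556 3.234
endloop
endfacet
facet normal 0.444 -0.367 -0.818
outer loop
vertex 2.483 -2.798 1.348
vertex 3.203 -2.324 1.526
vertex 3.122 -3.139 1.848
endloop
endfacet
facet normal -0.646 -0.668 0.370
outer loop
vertex 2.483 -2.798 1.348
vertex 3.122 -3.139 1.848
vertex 2.277 -1.556 3.234
endloop
endfacet
facet normal 0.443 -0.367 -0.818
outer loop
vertex 3.122 -3.139 1.848
vertex 3.203 -2.324 1.526
vertex 3.842 -2.665 2.025
endloop
endfacet
facet normal 0.192 -0.586 0.787
outer loop
vertex 3.122 -3.139 1.848
vertex 3.842 -2.665 2.025
vertex 2.277 -1.556 3.234
endloop
endfacet

endsolid


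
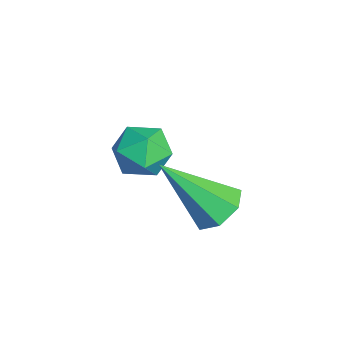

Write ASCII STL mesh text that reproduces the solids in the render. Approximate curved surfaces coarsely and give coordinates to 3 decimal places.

solid 
facet normal -0.821 -0.524 0.226
outer loop
vertex -3.408 -2.287 -1.649
vertex -3.005 -2.949 -1.721
vertex -3.045 -2.59 -1.032
endloop
endfacet
facet normal -0.831 0.113 0.545
outer loop
vertex -3.408 -2.287 -1.649
vertex -3.045 -2.59 -1.032
vertex -3.023 -1.823 -1.158
endloop
endfacet
facet normal -0.789 0.614 0.038
outer loop
vertex -3.408 -2.287 -1.649
vertex -3.023 -1.823 -1.158
vertex -2.97 -1.707 -1.926
endloop
endfacet
facet normal -0.753 0.285 -0.594
outer loop
vertex -3.408 -2.287 -1.649
vertex -2.97 -1.707 -1.926
vertex -2.959 -2.403 -2.274
endloop
endfacet
facet normal -0.773 -0.418 -0.477
outer loop
vertex -3.408 -2.287 -1.649
vertex -2.959 -2.403 -2.274
vertex -3.005 -2.949 -1.721
endloop
endfacet
facet normal -0.249 0.164 0.954
outer loop
vertex -3.023 -1.823 -1.158
vertex -3.045 -2.59 -1.032
vertex -2.381 -2.197 -0.926
endloop
endfacet
facet normal -0.232 -0.868 0.439
outer loop
vertex -3.045 -2.59 -1.032
vertex -3.005 -2.949 -1.721
vertex -2.37 -2.893 -1.274
endloop
endfacet
facet normal -0.153 -0.697 -0.701
outer loop
vertex -3.005 -2.949 -1.721
vertex -2.959 -2.403 -2.274
vertex -2.317 -2.777 -2.042
endloop
endfacet
facet normal -0.120 0.442 -0.889
outer loop
vertex -2.959 -2.403 -2.274
vertex -2.97 -1.707 -1.926
vertex -2.295 -2.01 -2.168
endloop
endfacet
facet normal -0.181 0.974 0.135
outer loop
vertex -2.97 -1.707 -1.926
vertex -3.023 -1.823 -1.158
vertex -2.335 -1.651 -1.479
endloop
endfacet
facet normal 0.753 -0.285 0.594
outer loop
vertex -1.932 -2.313 -1.551
vertex -2.381 -2.197 -0.926
vertex -2.37 -2.893 -1.274
endloop
endfacet
facet normal 0.789 -0.614 -0.038
outer loop
vertex -1.932 -2.313 -1.551
vertex -2.37 -2.893 -1.274
vertex -2.317 -2.777 -2.042
endloop
endfacet
facet normal 0.831 -0.113 -0.545
outer loop
vertex -1.932 -2.313 -1.551
vertex -2.317 -2.777 -2.042
vertex -2.295 -2.01 -2.168
endloop
endfacet
facet normal 0.821 0.524 -0.226
outer loop
vertex -1.932 -2.313 -1.551
vertex -2.295 -2.01 -2.168
vertex -2.335 -1.651 -1.479
endloop
endfacet
facet normal 0.773 0.418 0.477
outer loop
vertex -1.932 -2.313 -1.551
vertex -2.335 -1.651 -1.479
vertex -2.381 -2.197 -0.926
endloop
endfacet
facet normal 0.120 -0.442 0.889
outer loop
vertex -2.37 -2.893 -1.274
vertex -2.381 -2.197 -0.926
vertex -3.045 -2.59 -1.032
endloop
endfacet
facet normal 0.181 -0.974 -0.135
outer loop
vertex -2.317 -2.777 -2.042
vertex -2.37 -2.893 -1.274
vertex -3.005 -2.949 -1.721
endloop
endfacet
facet normal 0.249 -0.164 -0.954
outer loop
vertex -2.295 -2.01 -2.168
vertex -2.317 -2.777 -2.042
vertex -2.959 -2.403 -2.274
endloop
endfacet
facet normal 0.232 0.868 -0.439
outer loop
vertex -2.335 -1.651 -1.479
vertex -2.295 -2.01 -2.168
vertex -2.97 -1.707 -1.926
endloop
endfacet
facet normal 0.153 0.697 0.701
outer loop
vertex -2.381 -2.197 -0.926
vertex -2.335 -1.651 -1.479
vertex -3.023 -1.823 -1.158
endloop
endfacet
facet normal 0.087 0.645 -0.759
outer loop
vertex -0.025 -1.351 -2.068
vertex -0.436 -0.906 -1.737
vertex 0.251 -0.962 -1.706
endloop
endfacet
facet normal 0.814 -0.580 0.003
outer loop
vertex -0.025 -1.351 -2.068
vertex 0.251 -0.962 -1.706
vertex -0.604 -2.154 -0.263
endloop
endfacet
facet normal 0.087 0.643 -0.761
outer loop
vertex 0.251 -0.962 -1.706
vertex -0.436 -0.906 -1.737
vertex 0.01 -0.53 -1.368
endloop
endfacet
facet normal 0.841 0.048 0.538
outer loop
vertex 0.251 -0.962 -1.706
vertex 0.01 -0.53 -1.368
vertex -0.604 -2.154 -0.263
endloop
endfacet
facet normal 0.087 0.643 -0.761
outer loop
vertex 0.01 -0.53 -1.368
vertex -0.436 -0.906 -1.737
vertex -0.566 -0.381 -1.308
endloop
endfacet
facet normal 0.215 0.492 0.843
outer loop
vertex 0.01 -0.53 -1.368
vertex -0.566 -0.381 -1.308
vertex -0.604 -2.154 -0.263
endloop
endfacet
facet normal 0.087 0.643 -0.761
outer loop
vertex -0.566 -0.381 -1.308
vertex -0.436 -0.906 -1.737
vertex -1.045 -0.627 -1.571
endloop
endfacet
facet normal -0.593 0.418 0.688
outer loop
vertex -0.566 -0.381 -1.308
vertex -1.045 -0.627 -1.571
vertex -0.604 -2.154 -0.263
endloop
endfacet
facet normal 0.088 0.644 -0.760
outer loop
vertex -1.045 -0.627 -1.571
vertex -0.436 -0.906 -1.737
vertex -1.064 -1.083 -1.96
endloop
endfacet
facet normal -0.975 -0.120 0.188
outer loop
vertex -1.045 -0.627 -1.571
vertex -1.064 -1.083 -1.96
vertex -0.604 -2.154 -0.263
endloop
endfacet
facet normal 0.088 0.644 -0.760
outer loop
vertex -1.064 -1.083 -1.96
vertex -0.436 -0.906 -1.737
vertex -0.611 -1.405 -2.18
endloop
endfacet
facet normal -0.642 -0.715 -0.277
outer loop
vertex -1.064 -1.083 -1.96
vertex -0.611 -1.405 -2.18
vertex -0.604 -2.154 -0.263
endloop
endfacet
facet normal 0.086 0.644 -0.760
outer loop
vertex -0.611 -1.405 -2.18
vertex -0.436 -0.906 -1.737
vertex -0.025 -1.351 -2.068
endloop
endfacet
facet normal 0.154 -0.920 -0.360
outer loop
vertex -0.611 -1.405 -2.18
vertex -0.025 -1.351 -2.068
vertex -0.604 -2.154 -0.263
endloop
endfacet

endsolid


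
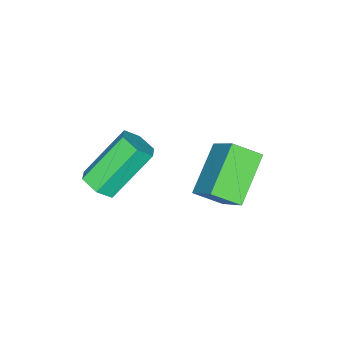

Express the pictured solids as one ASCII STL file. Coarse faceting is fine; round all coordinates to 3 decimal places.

solid 
facet normal -0.456 0.758 -0.466
outer loop
vertex -0.039 -0.692 -0.374
vertex 0.493 0.318 0.748
vertex 1.431 -0.399 -1.334
endloop
endfacet
facet normal -0.332 -0.630 -0.701
outer loop
vertex 1.887 -1.158 -0.868
vertex -0.039 -0.692 -0.374
vertex 1.431 -0.399 -1.334
endloop
endfacet
facet normal -0.455 0.759 -0.466
outer loop
vertex 1.431 -0.399 -1.334
vertex 0.493 0.318 0.748
vertex 1.963 0.61 -0.212
endloop
endfacet
facet normal 0.826 0.165 -0.540
outer loop
vertex 1.963 0.61 -0.212
vertex 1.887 -1.158 -0.868
vertex 1.431 -0.399 -1.334
endloop
endfacet
facet normal -0.826 -0.165 0.540
outer loop
vertex -0.039 -0.692 -0.374
vertex 0.949 -0.441 1.214
vertex 0.493 0.318 0.748
endloop
endfacet
facet normal -0.332 -0.631 -0.701
outer loop
vertex 0.417 -1.45 0.092
vertex -0.039 -0.692 -0.374
vertex 1.887 -1.158 -0.868
endloop
endfacet
facet normal -0.826 -0.165 0.540
outer loop
vertex 0.417 -1.45 0.092
vertex 0.949 -0.441 1.214
vertex -0.039 -0.692 -0.374
endloop
endfacet
facet normal 0.333 0.630 0.701
outer loop
vertex 0.493 0.318 0.748
vertex 0.949 -0.441 1.214
vertex 1.963 0.61 -0.212
endloop
endfacet
facet normal 0.826 0.165 -0.540
outer loop
vertex 2.419 -0.148 0.254
vertex 1.887 -1.158 -0.868
vertex 1.963 0.61 -0.212
endloop
endfacet
facet normal 0.332 0.631 0.701
outer loop
vertex 1.963 0.61 -0.212
vertex 0.949 -0.441 1.214
vertex 2.419 -0.148 0.254
endloop
endfacet
facet normal 0.455 -0.758 0.467
outer loop
vertex 2.419 -0.148 0.254
vertex 0.417 -1.45 0.092
vertex 1.887 -1.158 -0.868
endloop
endfacet
facet normal 0.456 -0.758 0.466
outer loop
vertex 0.949 -0.441 1.214
vertex 0.417 -1.45 0.092
vertex 2.419 -0.148 0.254
endloop
endfacet
facet normal 0.622 -0.303 -0.722
outer loop
vertex 3.611 -3.307 -0.674
vertex 3.14 -3.623 -0.947
vertex 3.25 -3.022 -1.104
endloop
endfacet
facet normal 0.534 0.839 0.107
outer loop
vertex 3.611 -3.307 -0.674
vertex 3.25 -3.022 -1.104
vertex 2.412 -2.722 0.721
endloop
endfacet
facet normal 0.534 0.839 0.107
outer loop
vertex 2.412 -2.722 0.721
vertex 3.25 -3.022 -1.104
vertex 2.051 -2.437 0.291
endloop
endfacet
facet normal -0.622 0.303 0.723
outer loop
vertex 2.412 -2.722 0.721
vertex 2.051 -2.437 0.291
vertex 1.94 -3.037 0.447
endloop
endfacet
facet normal 0.622 -0.303 -0.722
outer loop
vertex 3.25 -3.022 -1.104
vertex 3.14 -3.623 -0.947
vertex 2.778 -3.338 -1.378
endloop
endfacet
facet normal -0.230 0.811 -0.538
outer loop
vertex 3.25 -3.022 -1.104
vertex 2.778 -3.338 -1.378
vertex 2.051 -2.437 0.291
endloop
endfacet
facet normal -0.230 0.811 -0.538
outer loop
vertex 2.051 -2.437 0.291
vertex 2.778 -3.338 -1.378
vertex 1.579 -2.753 0.017
endloop
endfacet
facet normal -0.622 0.303 0.722
outer loop
vertex 2.051 -2.437 0.291
vertex 1.579 -2.753 0.017
vertex 1.94 -3.037 0.447
endloop
endfacet
facet normal 0.622 -0.303 -0.722
outer loop
vertex 2.778 -3.338 -1.378
vertex 3.14 -3.623 -0.947
vertex 2.668 -3.938 -1.221
endloop
endfacet
facet normal -0.764 -0.029 -0.645
outer loop
vertex 2.778 -3.338 -1.378
vertex 2.668 -3.938 -1.221
vertex 1.579 -2.753 0.017
endloop
endfacet
facet normal -0.764 -0.029 -0.645
outer loop
vertex 1.579 -2.753 0.017
vertex 2.668 -3.938 -1.221
vertex 1.469 -3.353 0.174
endloop
endfacet
facet normal -0.622 0.303 0.722
outer loop
vertex 1.579 -2.753 0.017
vertex 1.469 -3.353 0.174
vertex 1.94 -3.037 0.447
endloop
endfacet
facet normal 0.622 -0.303 -0.723
outer loop
vertex 2.668 -3.938 -1.221
vertex 3.14 -3.623 -0.947
vertex 3.029 -4.223 -0.791
endloop
endfacet
facet normal -0.534 -0.839 -0.107
outer loop
vertex 2.668 -3.938 -1.221
vertex 3.029 -4.223 -0.791
vertex 1.469 -3.353 0.174
endloop
endfacet
facet normal -0.534 -0.839 -0.107
outer loop
vertex 1.469 -3.353 0.174
vertex 3.029 -4.223 -0.791
vertex 1.83 -3.638 0.604
endloop
endfacet
facet normal -0.622 0.303 0.722
outer loop
vertex 1.469 -3.353 0.174
vertex 1.83 -3.638 0.604
vertex 1.94 -3.037 0.447
endloop
endfacet
facet normal 0.622 -0.303 -0.722
outer loop
vertex 3.029 -4.223 -0.791
vertex 3.14 -3.623 -0.947
vertex 3.501 -3.907 -0.517
endloop
endfacet
facet normal 0.230 -0.811 0.538
outer loop
vertex 3.029 -4.223 -0.791
vertex 3.501 -3.907 -0.517
vertex 1.83 -3.638 0.604
endloop
endfacet
facet normal 0.230 -0.811 0.538
outer loop
vertex 1.83 -3.638 0.604
vertex 3.501 -3.907 -0.517
vertex 2.302 -3.322 0.878
endloop
endfacet
facet normal -0.622 0.303 0.722
outer loop
vertex 1.83 -3.638 0.604
vertex 2.302 -3.322 0.878
vertex 1.94 -3.037 0.447
endloop
endfacet
facet normal 0.622 -0.303 -0.722
outer loop
vertex 3.501 -3.907 -0.517
vertex 3.14 -3.623 -0.947
vertex 3.611 -3.307 -0.674
endloop
endfacet
facet normal 0.764 0.029 0.645
outer loop
vertex 3.501 -3.907 -0.517
vertex 3.611 -3.307 -0.674
vertex 2.302 -3.322 0.878
endloop
endfacet
facet normal 0.764 0.029 0.645
outer loop
vertex 2.302 -3.322 0.878
vertex 3.611 -3.307 -0.674
vertex 2.412 -2.722 0.721
endloop
endfacet
facet normal -0.622 0.303 0.722
outer loop
vertex 2.302 -3.322 0.878
vertex 2.412 -2.722 0.721
vertex 1.94 -3.037 0.447
endloop
endfacet

endsolid


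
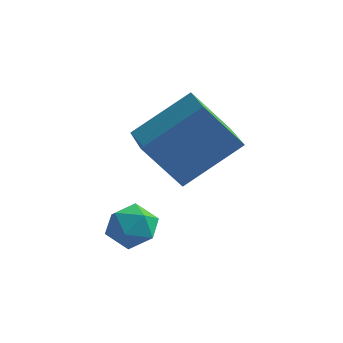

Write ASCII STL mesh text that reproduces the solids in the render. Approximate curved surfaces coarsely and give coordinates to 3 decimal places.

solid 
facet normal -0.904 -0.281 0.321
outer loop
vertex 1.404 1.231 -0.841
vertex 1.537 0.508 -1.099
vertex 1.734 0.705 -0.372
endloop
endfacet
facet normal -0.642 0.245 0.727
outer loop
vertex 1.404 1.231 -0.841
vertex 1.734 0.705 -0.372
vertex 1.999 1.436 -0.385
endloop
endfacet
facet normal -0.510 0.805 0.304
outer loop
vertex 1.404 1.231 -0.841
vertex 1.999 1.436 -0.385
vertex 1.966 1.692 -1.119
endloop
endfacet
facet normal -0.692 0.624 -0.364
outer loop
vertex 1.404 1.231 -0.841
vertex 1.966 1.692 -1.119
vertex 1.68 1.118 -1.56
endloop
endfacet
facet normal -0.935 -0.047 -0.352
outer loop
vertex 1.404 1.231 -0.841
vertex 1.68 1.118 -1.56
vertex 1.537 0.508 -1.099
endloop
endfacet
facet normal -0.020 0.025 0.999
outer loop
vertex 1.999 1.436 -0.385
vertex 1.734 0.705 -0.372
vertex 2.5 0.842 -0.36
endloop
endfacet
facet normal -0.445 -0.827 0.345
outer loop
vertex 1.734 0.705 -0.372
vertex 1.537 0.508 -1.099
vertex 2.214 0.268 -0.801
endloop
endfacet
facet normal -0.494 -0.448 -0.746
outer loop
vertex 1.537 0.508 -1.099
vertex 1.68 1.118 -1.56
vertex 2.181 0.524 -1.535
endloop
endfacet
facet normal -0.102 0.638 -0.764
outer loop
vertex 1.68 1.118 -1.56
vertex 1.966 1.692 -1.119
vertex 2.446 1.255 -1.548
endloop
endfacet
facet normal 0.191 0.930 0.316
outer loop
vertex 1.966 1.692 -1.119
vertex 1.999 1.436 -0.385
vertex 2.643 1.452 -0.821
endloop
endfacet
facet normal 0.692 -0.624 0.364
outer loop
vertex 2.776 0.729 -1.079
vertex 2.5 0.842 -0.36
vertex 2.214 0.268 -0.801
endloop
endfacet
facet normal 0.510 -0.805 -0.304
outer loop
vertex 2.776 0.729 -1.079
vertex 2.214 0.268 -0.801
vertex 2.181 0.524 -1.535
endloop
endfacet
facet normal 0.642 -0.245 -0.727
outer loop
vertex 2.776 0.729 -1.079
vertex 2.181 0.524 -1.535
vertex 2.446 1.255 -1.548
endloop
endfacet
facet normal 0.904 0.281 -0.321
outer loop
vertex 2.776 0.729 -1.079
vertex 2.446 1.255 -1.548
vertex 2.643 1.452 -0.821
endloop
endfacet
facet normal 0.935 0.047 0.352
outer loop
vertex 2.776 0.729 -1.079
vertex 2.643 1.452 -0.821
vertex 2.5 0.842 -0.36
endloop
endfacet
facet normal 0.102 -0.638 0.764
outer loop
vertex 2.214 0.268 -0.801
vertex 2.5 0.842 -0.36
vertex 1.734 0.705 -0.372
endloop
endfacet
facet normal -0.191 -0.930 -0.316
outer loop
vertex 2.181 0.524 -1.535
vertex 2.214 0.268 -0.801
vertex 1.537 0.508 -1.099
endloop
endfacet
facet normal 0.020 -0.025 -0.999
outer loop
vertex 2.446 1.255 -1.548
vertex 2.181 0.524 -1.535
vertex 1.68 1.118 -1.56
endloop
endfacet
facet normal 0.445 0.827 -0.345
outer loop
vertex 2.643 1.452 -0.821
vertex 2.446 1.255 -1.548
vertex 1.966 1.692 -1.119
endloop
endfacet
facet normal 0.494 0.448 0.746
outer loop
vertex 2.5 0.842 -0.36
vertex 2.643 1.452 -0.821
vertex 1.999 1.436 -0.385
endloop
endfacet
facet normal -0.598 -0.170 0.783
outer loop
vertex 3.289 2.932 2.73
vertex 2.383 4.355 2.347
vertex 2.01 1.787 1.503
endloop
endfacet
facet normal 0.524 -0.823 0.221
outer loop
vertex 3.057 2.085 0.133
vertex 3.289 2.932 2.73
vertex 2.01 1.787 1.503
endloop
endfacet
facet normal -0.598 -0.170 0.783
outer loop
vertex 2.01 1.787 1.503
vertex 2.383 4.355 2.347
vertex 1.104 3.21 1.12
endloop
endfacet
facet normal -0.606 -0.543 -0.581
outer loop
vertex 1.104 3.21 1.12
vertex 3.057 2.085 0.133
vertex 2.01 1.787 1.503
endloop
endfacet
facet normal 0.606 0.543 0.581
outer loop
vertex 3.289 2.932 2.73
vertex 3.43 4.653 0.977
vertex 2.383 4.355 2.347
endloop
endfacet
facet normal 0.524 -0.823 0.221
outer loop
vertex 4.336 3.23 1.36
vertex 3.289 2.932 2.73
vertex 3.057 2.085 0.133
endloop
endfacet
facet normal 0.606 0.543 0.581
outer loop
vertex 4.336 3.23 1.36
vertex 3.43 4.653 0.977
vertex 3.289 2.932 2.73
endloop
endfacet
facet normal -0.524 0.823 -0.221
outer loop
vertex 2.383 4.355 2.347
vertex 3.43 4.653 0.977
vertex 1.104 3.21 1.12
endloop
endfacet
facet normal -0.606 -0.543 -0.581
outer loop
vertex 2.151 3.508 -0.25
vertex 3.057 2.085 0.133
vertex 1.104 3.21 1.12
endloop
endfacet
facet normal -0.524 0.823 -0.221
outer loop
vertex 1.104 3.21 1.12
vertex 3.43 4.653 0.977
vertex 2.151 3.508 -0.25
endloop
endfacet
facet normal 0.598 0.170 -0.783
outer loop
vertex 2.151 3.508 -0.25
vertex 4.336 3.23 1.36
vertex 3.057 2.085 0.133
endloop
endfacet
facet normal 0.598 0.170 -0.783
outer loop
vertex 3.43 4.653 0.977
vertex 4.336 3.23 1.36
vertex 2.151 3.508 -0.25
endloop
endfacet

endsolid


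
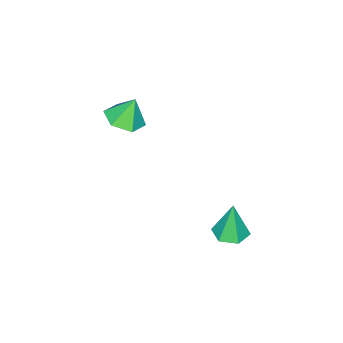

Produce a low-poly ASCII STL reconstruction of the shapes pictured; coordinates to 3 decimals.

solid 
facet normal 0.289 -0.221 -0.931
outer loop
vertex 1.482 -3.163 2.583
vertex 1.021 -3.958 2.628
vertex 0.601 -3.2 2.318
endloop
endfacet
facet normal -0.134 0.940 0.313
outer loop
vertex 1.482 -3.163 2.583
vertex 0.601 -3.2 2.318
vertex 0.659 -3.682 3.792
endloop
endfacet
facet normal 0.289 -0.221 -0.931
outer loop
vertex 0.601 -3.2 2.318
vertex 1.021 -3.958 2.628
vertex 0.14 -3.994 2.363
endloop
endfacet
facet normal -0.843 0.501 0.197
outer loop
vertex 0.601 -3.2 2.318
vertex 0.14 -3.994 2.363
vertex 0.659 -3.682 3.792
endloop
endfacet
facet normal 0.289 -0.221 -0.931
outer loop
vertex 0.14 -3.994 2.363
vertex 1.021 -3.958 2.628
vertex 0.559 -4.753 2.673
endloop
endfacet
facet normal -0.866 -0.321 0.384
outer loop
vertex 0.14 -3.994 2.363
vertex 0.559 -4.753 2.673
vertex 0.659 -3.682 3.792
endloop
endfacet
facet normal 0.288 -0.220 -0.932
outer loop
vertex 0.559 -4.753 2.673
vertex 1.021 -3.958 2.628
vertex 1.44 -4.716 2.937
endloop
endfacet
facet normal -0.177 -0.703 0.689
outer loop
vertex 0.559 -4.753 2.673
vertex 1.44 -4.716 2.937
vertex 0.659 -3.682 3.792
endloop
endfacet
facet normal 0.289 -0.220 -0.932
outer loop
vertex 1.44 -4.716 2.937
vertex 1.021 -3.958 2.628
vertex 1.901 -3.921 2.892
endloop
endfacet
facet normal 0.532 -0.263 0.805
outer loop
vertex 1.44 -4.716 2.937
vertex 1.901 -3.921 2.892
vertex 0.659 -3.682 3.792
endloop
endfacet
facet normal 0.289 -0.220 -0.932
outer loop
vertex 1.901 -3.921 2.892
vertex 1.021 -3.958 2.628
vertex 1.482 -3.163 2.583
endloop
endfacet
facet normal 0.555 0.558 0.617
outer loop
vertex 1.901 -3.921 2.892
vertex 1.482 -3.163 2.583
vertex 0.659 -3.682 3.792
endloop
endfacet
facet normal 0.076 0.012 -0.997
outer loop
vertex 1.494 1.28 -1.856
vertex 0.696 1.28 -1.917
vertex 1.094 1.973 -1.878
endloop
endfacet
facet normal 0.772 0.459 0.440
outer loop
vertex 1.494 1.28 -1.856
vertex 1.094 1.973 -1.878
vertex 0.564 1.26 -0.203
endloop
endfacet
facet normal 0.078 0.012 -0.997
outer loop
vertex 1.094 1.973 -1.878
vertex 0.696 1.28 -1.917
vertex 0.297 1.973 -1.94
endloop
endfacet
facet normal -0.030 0.923 0.383
outer loop
vertex 1.094 1.973 -1.878
vertex 0.297 1.973 -1.94
vertex 0.564 1.26 -0.203
endloop
endfacet
facet normal 0.078 0.012 -0.997
outer loop
vertex 0.297 1.973 -1.94
vertex 0.696 1.28 -1.917
vertex -0.101 1.28 -1.979
endloop
endfacet
facet normal -0.830 0.459 0.316
outer loop
vertex 0.297 1.973 -1.94
vertex -0.101 1.28 -1.979
vertex 0.564 1.26 -0.203
endloop
endfacet
facet normal 0.078 0.012 -0.997
outer loop
vertex -0.101 1.28 -1.979
vertex 0.696 1.28 -1.917
vertex 0.298 0.588 -1.956
endloop
endfacet
facet normal -0.829 -0.468 0.305
outer loop
vertex -0.101 1.28 -1.979
vertex 0.298 0.588 -1.956
vertex 0.564 1.26 -0.203
endloop
endfacet
facet normal 0.076 0.012 -0.997
outer loop
vertex 0.298 0.588 -1.956
vertex 0.696 1.28 -1.917
vertex 1.096 0.588 -1.895
endloop
endfacet
facet normal -0.028 -0.932 0.361
outer loop
vertex 0.298 0.588 -1.956
vertex 1.096 0.588 -1.895
vertex 0.564 1.26 -0.203
endloop
endfacet
facet normal 0.076 0.012 -0.997
outer loop
vertex 1.096 0.588 -1.895
vertex 0.696 1.28 -1.917
vertex 1.494 1.28 -1.856
endloop
endfacet
facet normal 0.772 -0.468 0.429
outer loop
vertex 1.096 0.588 -1.895
vertex 1.494 1.28 -1.856
vertex 0.564 1.26 -0.203
endloop
endfacet

endsolid
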